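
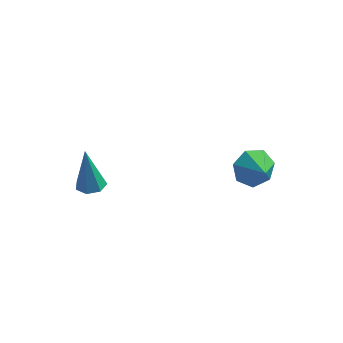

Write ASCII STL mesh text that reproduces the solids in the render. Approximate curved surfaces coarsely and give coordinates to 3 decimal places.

solid 
facet normal -0.572 0.634 -0.520
outer loop
vertex 3.603 1.866 -3.65
vertex 2.87 1.782 -2.946
vertex 3.642 2.447 -2.984
endloop
endfacet
facet normal 0.999 -0.025 -0.036
outer loop
vertex 3.603 1.866 -3.65
vertex 3.642 2.447 -2.984
vertex 3.63 0.938 -2.254
endloop
endfacet
facet normal -0.572 0.634 -0.520
outer loop
vertex 3.642 2.447 -2.984
vertex 2.87 1.782 -2.946
vertex 3.1 2.528 -2.289
endloop
endfacet
facet normal 0.774 0.271 0.572
outer loop
vertex 3.642 2.447 -2.984
vertex 3.1 2.528 -2.289
vertex 3.63 0.938 -2.254
endloop
endfacet
facet normal -0.572 0.634 -0.520
outer loop
vertex 3.1 2.528 -2.289
vertex 2.87 1.782 -2.946
vertex 2.384 2.046 -2.089
endloop
endfacet
facet normal 0.210 0.092 0.973
outer loop
vertex 3.1 2.528 -2.289
vertex 2.384 2.046 -2.089
vertex 3.63 0.938 -2.254
endloop
endfacet
facet normal -0.572 0.635 -0.520
outer loop
vertex 2.384 2.046 -2.089
vertex 2.87 1.782 -2.946
vertex 2.034 1.366 -2.534
endloop
endfacet
facet normal -0.266 -0.428 0.864
outer loop
vertex 2.384 2.046 -2.089
vertex 2.034 1.366 -2.534
vertex 3.63 0.938 -2.254
endloop
endfacet
facet normal -0.572 0.635 -0.520
outer loop
vertex 2.034 1.366 -2.534
vertex 2.87 1.782 -2.946
vertex 2.313 0.999 -3.289
endloop
endfacet
facet normal -0.298 -0.897 0.326
outer loop
vertex 2.034 1.366 -2.534
vertex 2.313 0.999 -3.289
vertex 3.63 0.938 -2.254
endloop
endfacet
facet normal -0.572 0.635 -0.520
outer loop
vertex 2.313 0.999 -3.289
vertex 2.87 1.782 -2.946
vertex 3.012 1.221 -3.786
endloop
endfacet
facet normal 0.139 -0.962 -0.234
outer loop
vertex 2.313 0.999 -3.289
vertex 3.012 1.221 -3.786
vertex 3.63 0.938 -2.254
endloop
endfacet
facet normal -0.572 0.634 -0.520
outer loop
vertex 3.012 1.221 -3.786
vertex 2.87 1.782 -2.946
vertex 3.603 1.866 -3.65
endloop
endfacet
facet normal 0.717 -0.574 -0.395
outer loop
vertex 3.012 1.221 -3.786
vertex 3.603 1.866 -3.65
vertex 3.63 0.938 -2.254
endloop
endfacet
facet normal 0.118 -0.059 -0.991
outer loop
vertex -2.034 -4.343 -0.091
vertex -2.591 -3.963 -0.18
vertex -1.945 -3.76 -0.115
endloop
endfacet
facet normal 0.911 -0.123 0.393
outer loop
vertex -2.034 -4.343 -0.091
vertex -1.945 -3.76 -0.115
vertex -2.849 -3.837 1.96
endloop
endfacet
facet normal 0.118 -0.059 -0.991
outer loop
vertex -1.945 -3.76 -0.115
vertex -2.591 -3.963 -0.18
vertex -2.343 -3.33 -0.188
endloop
endfacet
facet normal 0.669 0.673 0.316
outer loop
vertex -1.945 -3.76 -0.115
vertex -2.343 -3.33 -0.188
vertex -2.849 -3.837 1.96
endloop
endfacet
facet normal 0.118 -0.059 -0.991
outer loop
vertex -2.343 -3.33 -0.188
vertex -2.591 -3.963 -0.18
vertex -2.927 -3.377 -0.255
endloop
endfacet
facet normal -0.102 0.973 0.206
outer loop
vertex -2.343 -3.33 -0.188
vertex -2.927 -3.377 -0.255
vertex -2.849 -3.837 1.96
endloop
endfacet
facet normal 0.121 -0.058 -0.991
outer loop
vertex -2.927 -3.377 -0.255
vertex -2.591 -3.963 -0.18
vertex -3.258 -3.865 -0.267
endloop
endfacet
facet normal -0.821 0.553 0.144
outer loop
vertex -2.927 -3.377 -0.255
vertex -3.258 -3.865 -0.267
vertex -2.849 -3.837 1.96
endloop
endfacet
facet normal 0.121 -0.059 -0.991
outer loop
vertex -3.258 -3.865 -0.267
vertex -2.591 -3.963 -0.18
vertex -3.087 -4.427 -0.213
endloop
endfacet
facet normal -0.946 -0.271 0.177
outer loop
vertex -3.258 -3.865 -0.267
vertex -3.087 -4.427 -0.213
vertex -2.849 -3.837 1.96
endloop
endfacet
facet normal 0.119 -0.057 -0.991
outer loop
vertex -3.087 -4.427 -0.213
vertex -2.591 -3.963 -0.18
vertex -2.542 -4.64 -0.135
endloop
endfacet
facet normal -0.384 -0.880 0.281
outer loop
vertex -3.087 -4.427 -0.213
vertex -2.542 -4.64 -0.135
vertex -2.849 -3.837 1.96
endloop
endfacet
facet normal 0.119 -0.057 -0.991
outer loop
vertex -2.542 -4.64 -0.135
vertex -2.591 -3.963 -0.18
vertex -2.034 -4.343 -0.091
endloop
endfacet
facet normal 0.443 -0.814 0.377
outer loop
vertex -2.542 -4.64 -0.135
vertex -2.034 -4.343 -0.091
vertex -2.849 -3.837 1.96
endloop
endfacet

endsolid


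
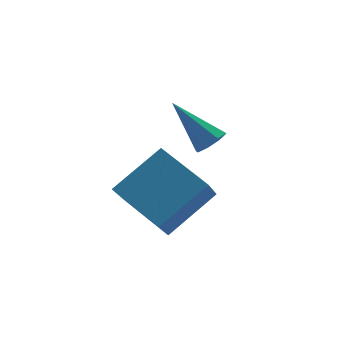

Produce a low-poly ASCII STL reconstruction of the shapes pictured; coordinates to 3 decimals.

solid 
facet normal -0.838 -0.074 -0.541
outer loop
vertex -2.117 -1.063 1.867
vertex -2.74 0.694 2.593
vertex -1.383 -0.288 0.623
endloop
endfacet
facet normal 0.312 -0.878 -0.363
outer loop
vertex 0.36 -0.134 1.747
vertex -2.117 -1.063 1.867
vertex -1.383 -0.288 0.623
endloop
endfacet
facet normal -0.838 -0.074 -0.540
outer loop
vertex -1.383 -0.288 0.623
vertex -2.74 0.694 2.593
vertex -2.006 1.469 1.348
endloop
endfacet
facet normal 0.448 0.472 -0.759
outer loop
vertex -2.006 1.469 1.348
vertex 0.36 -0.134 1.747
vertex -1.383 -0.288 0.623
endloop
endfacet
facet normal -0.448 -0.472 0.759
outer loop
vertex -2.117 -1.063 1.867
vertex -0.997 0.848 3.717
vertex -2.74 0.694 2.593
endloop
endfacet
facet normal 0.312 -0.878 -0.363
outer loop
vertex -0.374 -0.909 2.992
vertex -2.117 -1.063 1.867
vertex 0.36 -0.134 1.747
endloop
endfacet
facet normal -0.448 -0.472 0.759
outer loop
vertex -0.374 -0.909 2.992
vertex -0.997 0.848 3.717
vertex -2.117 -1.063 1.867
endloop
endfacet
facet normal -0.312 0.878 0.363
outer loop
vertex -2.74 0.694 2.593
vertex -0.997 0.848 3.717
vertex -2.006 1.469 1.348
endloop
endfacet
facet normal 0.448 0.472 -0.759
outer loop
vertex -0.263 1.623 2.473
vertex 0.36 -0.134 1.747
vertex -2.006 1.469 1.348
endloop
endfacet
facet normal -0.312 0.878 0.363
outer loop
vertex -2.006 1.469 1.348
vertex -0.997 0.848 3.717
vertex -0.263 1.623 2.473
endloop
endfacet
facet normal 0.838 0.074 0.540
outer loop
vertex -0.263 1.623 2.473
vertex -0.374 -0.909 2.992
vertex 0.36 -0.134 1.747
endloop
endfacet
facet normal 0.838 0.074 0.541
outer loop
vertex -0.997 0.848 3.717
vertex -0.374 -0.909 2.992
vertex -0.263 1.623 2.473
endloop
endfacet
facet normal 0.378 -0.601 -0.704
outer loop
vertex 2.233 2.474 2.183
vertex 1.804 2.684 1.773
vertex 2.387 2.859 1.937
endloop
endfacet
facet normal 0.727 0.139 0.672
outer loop
vertex 2.233 2.474 2.183
vertex 2.387 2.859 1.937
vertex 1.056 3.876 3.167
endloop
endfacet
facet normal 0.379 -0.602 -0.703
outer loop
vertex 2.387 2.859 1.937
vertex 1.804 2.684 1.773
vertex 2.199 3.141 1.594
endloop
endfacet
facet normal 0.699 0.691 0.185
outer loop
vertex 2.387 2.859 1.937
vertex 2.199 3.141 1.594
vertex 1.056 3.876 3.167
endloop
endfacet
facet normal 0.376 -0.601 -0.705
outer loop
vertex 2.199 3.141 1.594
vertex 1.804 2.684 1.773
vertex 1.779 3.156 1.357
endloop
endfacet
facet normal 0.199 0.935 -0.293
outer loop
vertex 2.199 3.141 1.594
vertex 1.779 3.156 1.357
vertex 1.056 3.876 3.167
endloop
endfacet
facet normal 0.378 -0.601 -0.704
outer loop
vertex 1.779 3.156 1.357
vertex 1.804 2.684 1.773
vertex 1.374 2.894 1.363
endloop
endfacet
facet normal -0.481 0.732 -0.483
outer loop
vertex 1.779 3.156 1.357
vertex 1.374 2.894 1.363
vertex 1.056 3.876 3.167
endloop
endfacet
facet normal 0.377 -0.603 -0.704
outer loop
vertex 1.374 2.894 1.363
vertex 1.804 2.684 1.773
vertex 1.221 2.51 1.61
endloop
endfacet
facet normal -0.941 0.199 -0.274
outer loop
vertex 1.374 2.894 1.363
vertex 1.221 2.51 1.61
vertex 1.056 3.876 3.167
endloop
endfacet
facet normal 0.377 -0.601 -0.705
outer loop
vertex 1.221 2.51 1.61
vertex 1.804 2.684 1.773
vertex 1.409 2.227 1.952
endloop
endfacet
facet normal -0.912 -0.351 0.211
outer loop
vertex 1.221 2.51 1.61
vertex 1.409 2.227 1.952
vertex 1.056 3.876 3.167
endloop
endfacet
facet normal 0.378 -0.602 -0.703
outer loop
vertex 1.409 2.227 1.952
vertex 1.804 2.684 1.773
vertex 1.828 2.212 2.19
endloop
endfacet
facet normal -0.413 -0.596 0.689
outer loop
vertex 1.409 2.227 1.952
vertex 1.828 2.212 2.19
vertex 1.056 3.876 3.167
endloop
endfacet
facet normal 0.377 -0.602 -0.703
outer loop
vertex 1.828 2.212 2.19
vertex 1.804 2.684 1.773
vertex 2.233 2.474 2.183
endloop
endfacet
facet normal 0.269 -0.392 0.880
outer loop
vertex 1.828 2.212 2.19
vertex 2.233 2.474 2.183
vertex 1.056 3.876 3.167
endloop
endfacet

endsolid


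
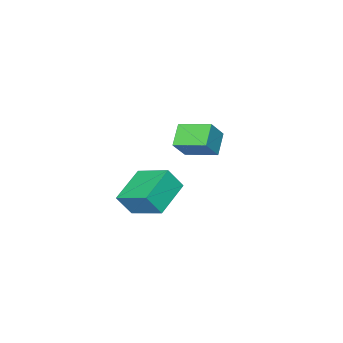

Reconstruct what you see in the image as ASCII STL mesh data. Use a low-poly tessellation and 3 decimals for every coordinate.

solid 
facet normal -0.430 0.333 -0.839
outer loop
vertex 2.297 3.228 -2.002
vertex 3.689 3.618 -2.561
vertex 2.434 1.864 -2.613
endloop
endfacet
facet normal -0.898 -0.252 0.361
outer loop
vertex 2.851 1.542 -1.799
vertex 2.297 3.228 -2.002
vertex 2.434 1.864 -2.613
endloop
endfacet
facet normal -0.430 0.333 -0.839
outer loop
vertex 2.434 1.864 -2.613
vertex 3.689 3.618 -2.561
vertex 3.826 2.255 -3.172
endloop
endfacet
facet normal 0.092 -0.909 -0.407
outer loop
vertex 3.826 2.255 -3.172
vertex 2.851 1.542 -1.799
vertex 2.434 1.864 -2.613
endloop
endfacet
facet normal -0.091 0.909 0.406
outer loop
vertex 2.297 3.228 -2.002
vertex 4.106 3.296 -1.747
vertex 3.689 3.618 -2.561
endloop
endfacet
facet normal -0.898 -0.252 0.360
outer loop
vertex 2.714 2.905 -1.188
vertex 2.297 3.228 -2.002
vertex 2.851 1.542 -1.799
endloop
endfacet
facet normal -0.092 0.909 0.407
outer loop
vertex 2.714 2.905 -1.188
vertex 4.106 3.296 -1.747
vertex 2.297 3.228 -2.002
endloop
endfacet
facet normal 0.898 0.252 -0.360
outer loop
vertex 3.689 3.618 -2.561
vertex 4.106 3.296 -1.747
vertex 3.826 2.255 -3.172
endloop
endfacet
facet normal 0.091 -0.909 -0.407
outer loop
vertex 4.243 1.932 -2.358
vertex 2.851 1.542 -1.799
vertex 3.826 2.255 -3.172
endloop
endfacet
facet normal 0.898 0.252 -0.360
outer loop
vertex 3.826 2.255 -3.172
vertex 4.106 3.296 -1.747
vertex 4.243 1.932 -2.358
endloop
endfacet
facet normal 0.430 -0.333 0.839
outer loop
vertex 4.243 1.932 -2.358
vertex 2.714 2.905 -1.188
vertex 2.851 1.542 -1.799
endloop
endfacet
facet normal 0.430 -0.333 0.839
outer loop
vertex 4.106 3.296 -1.747
vertex 2.714 2.905 -1.188
vertex 4.243 1.932 -2.358
endloop
endfacet
facet normal -0.686 -0.429 0.588
outer loop
vertex -0.503 0.08 -1.485
vertex -0.986 1.298 -1.16
vertex -1.174 0.032 -2.303
endloop
endfacet
facet normal 0.358 -0.902 -0.241
outer loop
vertex -0.454 0.482 -2.92
vertex -0.503 0.08 -1.485
vertex -1.174 0.032 -2.303
endloop
endfacet
facet normal -0.686 -0.429 0.588
outer loop
vertex -1.174 0.032 -2.303
vertex -0.986 1.298 -1.16
vertex -1.658 1.25 -1.979
endloop
endfacet
facet normal -0.633 -0.046 -0.773
outer loop
vertex -1.658 1.25 -1.979
vertex -0.454 0.482 -2.92
vertex -1.174 0.032 -2.303
endloop
endfacet
facet normal 0.634 0.045 0.772
outer loop
vertex -0.503 0.08 -1.485
vertex -0.266 1.748 -1.777
vertex -0.986 1.298 -1.16
endloop
endfacet
facet normal 0.358 -0.902 -0.241
outer loop
vertex 0.218 0.53 -2.101
vertex -0.503 0.08 -1.485
vertex -0.454 0.482 -2.92
endloop
endfacet
facet normal 0.632 0.046 0.773
outer loop
vertex 0.218 0.53 -2.101
vertex -0.266 1.748 -1.777
vertex -0.503 0.08 -1.485
endloop
endfacet
facet normal -0.358 0.902 0.241
outer loop
vertex -0.986 1.298 -1.16
vertex -0.266 1.748 -1.777
vertex -1.658 1.25 -1.979
endloop
endfacet
facet normal -0.633 -0.045 -0.773
outer loop
vertex -0.937 1.7 -2.595
vertex -0.454 0.482 -2.92
vertex -1.658 1.25 -1.979
endloop
endfacet
facet normal -0.358 0.902 0.240
outer loop
vertex -1.658 1.25 -1.979
vertex -0.266 1.748 -1.777
vertex -0.937 1.7 -2.595
endloop
endfacet
facet normal 0.686 0.429 -0.588
outer loop
vertex -0.937 1.7 -2.595
vertex 0.218 0.53 -2.101
vertex -0.454 0.482 -2.92
endloop
endfacet
facet normal 0.686 0.429 -0.588
outer loop
vertex -0.266 1.748 -1.777
vertex 0.218 0.53 -2.101
vertex -0.937 1.7 -2.595
endloop
endfacet

endsolid


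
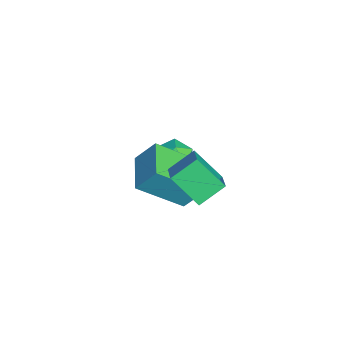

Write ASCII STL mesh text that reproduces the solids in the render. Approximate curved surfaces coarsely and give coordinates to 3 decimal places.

solid 
facet normal -0.992 0.046 0.121
outer loop
vertex -0.53 -3.172 0.177
vertex -0.385 -2.473 1.104
vertex -0.603 -1.539 -1.043
endloop
endfacet
facet normal -0.124 -0.597 -0.792
outer loop
vertex 0.885 -1.607 -1.224
vertex -0.53 -3.172 0.177
vertex -0.603 -1.539 -1.043
endloop
endfacet
facet normal -0.992 0.046 0.121
outer loop
vertex -0.603 -1.539 -1.043
vertex -0.385 -2.473 1.104
vertex -0.458 -0.84 -0.116
endloop
endfacet
facet normal -0.036 0.801 -0.598
outer loop
vertex -0.458 -0.84 -0.116
vertex 0.885 -1.607 -1.224
vertex -0.603 -1.539 -1.043
endloop
endfacet
facet normal 0.036 -0.801 0.598
outer loop
vertex -0.53 -3.172 0.177
vertex 1.103 -2.541 0.923
vertex -0.385 -2.473 1.104
endloop
endfacet
facet normal -0.124 -0.597 -0.792
outer loop
vertex 0.958 -3.24 -0.004
vertex -0.53 -3.172 0.177
vertex 0.885 -1.607 -1.224
endloop
endfacet
facet normal 0.036 -0.801 0.598
outer loop
vertex 0.958 -3.24 -0.004
vertex 1.103 -2.541 0.923
vertex -0.53 -3.172 0.177
endloop
endfacet
facet normal 0.124 0.597 0.792
outer loop
vertex -0.385 -2.473 1.104
vertex 1.103 -2.541 0.923
vertex -0.458 -0.84 -0.116
endloop
endfacet
facet normal -0.036 0.801 -0.598
outer loop
vertex 1.03 -0.908 -0.297
vertex 0.885 -1.607 -1.224
vertex -0.458 -0.84 -0.116
endloop
endfacet
facet normal 0.124 0.597 0.792
outer loop
vertex -0.458 -0.84 -0.116
vertex 1.103 -2.541 0.923
vertex 1.03 -0.908 -0.297
endloop
endfacet
facet normal 0.992 -0.046 -0.121
outer loop
vertex 1.03 -0.908 -0.297
vertex 0.958 -3.24 -0.004
vertex 0.885 -1.607 -1.224
endloop
endfacet
facet normal 0.992 -0.046 -0.121
outer loop
vertex 1.103 -2.541 0.923
vertex 0.958 -3.24 -0.004
vertex 1.03 -0.908 -0.297
endloop
endfacet
facet normal -0.377 -0.624 0.685
outer loop
vertex 2.267 -2.149 1.8
vertex 1.919 -1.258 2.42
vertex 1.183 -2.154 1.199
endloop
endfacet
facet normal 0.305 -0.781 -0.544
outer loop
vertex 1.721 -1.262 0.22
vertex 2.267 -2.149 1.8
vertex 1.183 -2.154 1.199
endloop
endfacet
facet normal -0.376 -0.624 0.685
outer loop
vertex 1.183 -2.154 1.199
vertex 1.919 -1.258 2.42
vertex 0.834 -1.264 1.819
endloop
endfacet
facet normal -0.874 -0.005 -0.485
outer loop
vertex 0.834 -1.264 1.819
vertex 1.721 -1.262 0.22
vertex 1.183 -2.154 1.199
endloop
endfacet
facet normal 0.875 0.004 0.485
outer loop
vertex 2.267 -2.149 1.8
vertex 2.457 -0.366 1.441
vertex 1.919 -1.258 2.42
endloop
endfacet
facet normal 0.306 -0.781 -0.544
outer loop
vertex 2.806 -1.256 0.821
vertex 2.267 -2.149 1.8
vertex 1.721 -1.262 0.22
endloop
endfacet
facet normal 0.874 0.005 0.486
outer loop
vertex 2.806 -1.256 0.821
vertex 2.457 -0.366 1.441
vertex 2.267 -2.149 1.8
endloop
endfacet
facet normal -0.306 0.781 0.544
outer loop
vertex 1.919 -1.258 2.42
vertex 2.457 -0.366 1.441
vertex 0.834 -1.264 1.819
endloop
endfacet
facet normal -0.874 -0.004 -0.485
outer loop
vertex 1.373 -0.371 0.84
vertex 1.721 -1.262 0.22
vertex 0.834 -1.264 1.819
endloop
endfacet
facet normal -0.305 0.781 0.544
outer loop
vertex 0.834 -1.264 1.819
vertex 2.457 -0.366 1.441
vertex 1.373 -0.371 0.84
endloop
endfacet
facet normal 0.376 0.624 -0.685
outer loop
vertex 1.373 -0.371 0.84
vertex 2.806 -1.256 0.821
vertex 1.721 -1.262 0.22
endloop
endfacet
facet normal 0.377 0.624 -0.684
outer loop
vertex 2.457 -0.366 1.441
vertex 2.806 -1.256 0.821
vertex 1.373 -0.371 0.84
endloop
endfacet
facet normal -0.285 0.939 -0.194
outer loop
vertex -2.085 -1.148 -1.954
vertex -2.824 -1.33 -1.749
vertex -2.319 -1.064 -1.205
endloop
endfacet
facet normal 0.396 0.918 0.021
outer loop
vertex -2.085 -1.148 -1.954
vertex -2.319 -1.064 -1.205
vertex -1.609 -1.367 -1.364
endloop
endfacet
facet normal 0.757 0.495 -0.427
outer loop
vertex -2.085 -1.148 -1.954
vertex -1.609 -1.367 -1.364
vertex -1.675 -1.82 -2.006
endloop
endfacet
facet normal 0.299 0.254 -0.920
outer loop
vertex -2.085 -1.148 -1.954
vertex -1.675 -1.82 -2.006
vertex -2.426 -1.797 -2.244
endloop
endfacet
facet normal -0.345 0.528 -0.776
outer loop
vertex -2.085 -1.148 -1.954
vertex -2.426 -1.797 -2.244
vertex -2.824 -1.33 -1.749
endloop
endfacet
facet normal 0.414 0.619 0.668
outer loop
vertex -1.609 -1.367 -1.364
vertex -2.319 -1.064 -1.205
vertex -2.054 -1.683 -0.796
endloop
endfacet
facet normal -0.688 0.652 0.319
outer loop
vertex -2.319 -1.064 -1.205
vertex -2.824 -1.33 -1.749
vertex -2.805 -1.66 -1.034
endloop
endfacet
facet normal -0.784 -0.011 -0.620
outer loop
vertex -2.824 -1.33 -1.749
vertex -2.426 -1.797 -2.244
vertex -2.871 -2.113 -1.676
endloop
endfacet
facet normal 0.257 -0.454 -0.853
outer loop
vertex -2.426 -1.797 -2.244
vertex -1.675 -1.82 -2.006
vertex -2.161 -2.416 -1.835
endloop
endfacet
facet normal 0.996 -0.065 -0.057
outer loop
vertex -1.675 -1.82 -2.006
vertex -1.609 -1.367 -1.364
vertex -1.656 -2.15 -1.291
endloop
endfacet
facet normal -0.299 -0.254 0.920
outer loop
vertex -2.395 -2.332 -1.086
vertex -2.054 -1.683 -0.796
vertex -2.805 -1.66 -1.034
endloop
endfacet
facet normal -0.757 -0.495 0.427
outer loop
vertex -2.395 -2.332 -1.086
vertex -2.805 -1.66 -1.034
vertex -2.871 -2.113 -1.676
endloop
endfacet
facet normal -0.396 -0.918 -0.021
outer loop
vertex -2.395 -2.332 -1.086
vertex -2.871 -2.113 -1.676
vertex -2.161 -2.416 -1.835
endloop
endfacet
facet normal 0.285 -0.939 0.194
outer loop
vertex -2.395 -2.332 -1.086
vertex -2.161 -2.416 -1.835
vertex -1.656 -2.15 -1.291
endloop
endfacet
facet normal 0.345 -0.528 0.776
outer loop
vertex -2.395 -2.332 -1.086
vertex -1.656 -2.15 -1.291
vertex -2.054 -1.683 -0.796
endloop
endfacet
facet normal -0.257 0.454 0.853
outer loop
vertex -2.805 -1.66 -1.034
vertex -2.054 -1.683 -0.796
vertex -2.319 -1.064 -1.205
endloop
endfacet
facet normal -0.996 0.065 0.057
outer loop
vertex -2.871 -2.113 -1.676
vertex -2.805 -1.66 -1.034
vertex -2.824 -1.33 -1.749
endloop
endfacet
facet normal -0.414 -0.619 -0.668
outer loop
vertex -2.161 -2.416 -1.835
vertex -2.871 -2.113 -1.676
vertex -2.426 -1.797 -2.244
endloop
endfacet
facet normal 0.688 -0.652 -0.319
outer loop
vertex -1.656 -2.15 -1.291
vertex -2.161 -2.416 -1.835
vertex -1.675 -1.82 -2.006
endloop
endfacet
facet normal 0.784 0.011 0.620
outer loop
vertex -2.054 -1.683 -0.796
vertex -1.656 -2.15 -1.291
vertex -1.609 -1.367 -1.364
endloop
endfacet

endsolid


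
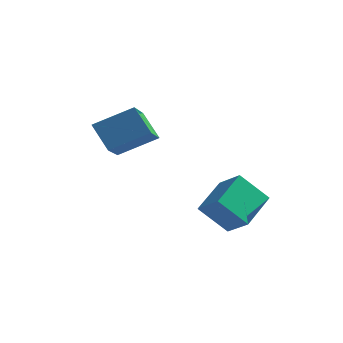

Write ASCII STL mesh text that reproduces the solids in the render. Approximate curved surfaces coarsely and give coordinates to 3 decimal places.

solid 
facet normal -0.775 0.310 -0.551
outer loop
vertex -0.11 0.909 -3.035
vertex 1.085 1.471 -4.401
vertex -0.239 -1.034 -3.947
endloop
endfacet
facet normal -0.629 -0.296 0.719
outer loop
vertex 0.955 -1.511 -3.099
vertex -0.11 0.909 -3.035
vertex -0.239 -1.034 -3.947
endloop
endfacet
facet normal -0.775 0.310 -0.551
outer loop
vertex -0.239 -1.034 -3.947
vertex 1.085 1.471 -4.401
vertex 0.956 -0.472 -5.313
endloop
endfacet
facet normal -0.060 -0.904 -0.424
outer loop
vertex 0.956 -0.472 -5.313
vertex 0.955 -1.511 -3.099
vertex -0.239 -1.034 -3.947
endloop
endfacet
facet normal 0.060 0.904 0.424
outer loop
vertex -0.11 0.909 -3.035
vertex 2.279 0.994 -3.553
vertex 1.085 1.471 -4.401
endloop
endfacet
facet normal -0.629 -0.296 0.719
outer loop
vertex 1.084 0.432 -2.187
vertex -0.11 0.909 -3.035
vertex 0.955 -1.511 -3.099
endloop
endfacet
facet normal 0.060 0.904 0.424
outer loop
vertex 1.084 0.432 -2.187
vertex 2.279 0.994 -3.553
vertex -0.11 0.909 -3.035
endloop
endfacet
facet normal 0.629 0.296 -0.719
outer loop
vertex 1.085 1.471 -4.401
vertex 2.279 0.994 -3.553
vertex 0.956 -0.472 -5.313
endloop
endfacet
facet normal -0.060 -0.904 -0.424
outer loop
vertex 2.15 -0.949 -4.465
vertex 0.955 -1.511 -3.099
vertex 0.956 -0.472 -5.313
endloop
endfacet
facet normal 0.629 0.296 -0.719
outer loop
vertex 0.956 -0.472 -5.313
vertex 2.279 0.994 -3.553
vertex 2.15 -0.949 -4.465
endloop
endfacet
facet normal 0.775 -0.310 0.551
outer loop
vertex 2.15 -0.949 -4.465
vertex 1.084 0.432 -2.187
vertex 0.955 -1.511 -3.099
endloop
endfacet
facet normal 0.775 -0.310 0.551
outer loop
vertex 2.279 0.994 -3.553
vertex 1.084 0.432 -2.187
vertex 2.15 -0.949 -4.465
endloop
endfacet
facet normal -0.745 -0.477 -0.466
outer loop
vertex -4.501 -2.802 0.978
vertex -5.07 -0.945 -0.011
vertex -3.495 -3.156 -0.268
endloop
endfacet
facet normal 0.262 -0.852 0.453
outer loop
vertex -1.93 -2.155 0.711
vertex -4.501 -2.802 0.978
vertex -3.495 -3.156 -0.268
endloop
endfacet
facet normal -0.745 -0.477 -0.466
outer loop
vertex -3.495 -3.156 -0.268
vertex -5.07 -0.945 -0.011
vertex -4.065 -1.299 -1.257
endloop
endfacet
facet normal 0.613 -0.216 -0.760
outer loop
vertex -4.065 -1.299 -1.257
vertex -1.93 -2.155 0.711
vertex -3.495 -3.156 -0.268
endloop
endfacet
facet normal -0.614 0.216 0.759
outer loop
vertex -4.501 -2.802 0.978
vertex -3.505 0.056 0.968
vertex -5.07 -0.945 -0.011
endloop
endfacet
facet normal 0.262 -0.852 0.453
outer loop
vertex -2.935 -1.801 1.957
vertex -4.501 -2.802 0.978
vertex -1.93 -2.155 0.711
endloop
endfacet
facet normal -0.613 0.216 0.760
outer loop
vertex -2.935 -1.801 1.957
vertex -3.505 0.056 0.968
vertex -4.501 -2.802 0.978
endloop
endfacet
facet normal -0.262 0.852 -0.453
outer loop
vertex -5.07 -0.945 -0.011
vertex -3.505 0.056 0.968
vertex -4.065 -1.299 -1.257
endloop
endfacet
facet normal 0.613 -0.217 -0.760
outer loop
vertex -2.499 -0.298 -0.278
vertex -1.93 -2.155 0.711
vertex -4.065 -1.299 -1.257
endloop
endfacet
facet normal -0.261 0.852 -0.453
outer loop
vertex -4.065 -1.299 -1.257
vertex -3.505 0.056 0.968
vertex -2.499 -0.298 -0.278
endloop
endfacet
facet normal 0.746 0.477 0.466
outer loop
vertex -2.499 -0.298 -0.278
vertex -2.935 -1.801 1.957
vertex -1.93 -2.155 0.711
endloop
endfacet
facet normal 0.745 0.477 0.466
outer loop
vertex -3.505 0.056 0.968
vertex -2.935 -1.801 1.957
vertex -2.499 -0.298 -0.278
endloop
endfacet

endsolid


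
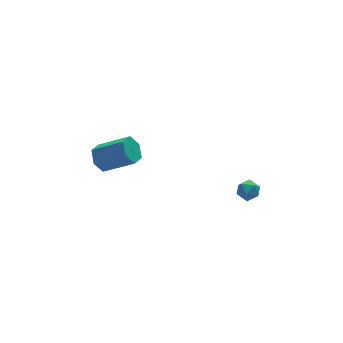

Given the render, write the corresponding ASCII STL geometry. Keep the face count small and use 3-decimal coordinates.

solid 
facet normal -0.702 0.464 -0.541
outer loop
vertex -4.087 -0.731 1.556
vertex -4.712 -1.317 1.864
vertex -4.55 -0.544 2.317
endloop
endfacet
facet normal 0.499 0.862 0.092
outer loop
vertex -4.087 -0.731 1.556
vertex -4.55 -0.544 2.317
vertex -2.564 -1.737 2.729
endloop
endfacet
facet normal 0.499 0.862 0.093
outer loop
vertex -2.564 -1.737 2.729
vertex -4.55 -0.544 2.317
vertex -3.027 -1.551 3.49
endloop
endfacet
facet normal 0.702 -0.464 0.540
outer loop
vertex -2.564 -1.737 2.729
vertex -3.027 -1.551 3.49
vertex -3.188 -2.323 3.036
endloop
endfacet
facet normal -0.702 0.464 -0.540
outer loop
vertex -4.55 -0.544 2.317
vertex -4.712 -1.317 1.864
vertex -5.175 -1.131 2.625
endloop
endfacet
facet normal -0.191 0.608 0.770
outer loop
vertex -4.55 -0.544 2.317
vertex -5.175 -1.131 2.625
vertex -3.027 -1.551 3.49
endloop
endfacet
facet normal -0.192 0.608 0.771
outer loop
vertex -3.027 -1.551 3.49
vertex -5.175 -1.131 2.625
vertex -3.651 -2.137 3.797
endloop
endfacet
facet normal 0.702 -0.464 0.540
outer loop
vertex -3.027 -1.551 3.49
vertex -3.651 -2.137 3.797
vertex -3.188 -2.323 3.036
endloop
endfacet
facet normal -0.702 0.464 -0.540
outer loop
vertex -5.175 -1.131 2.625
vertex -4.712 -1.317 1.864
vertex -5.336 -1.903 2.171
endloop
endfacet
facet normal -0.690 -0.255 0.678
outer loop
vertex -5.175 -1.131 2.625
vertex -5.336 -1.903 2.171
vertex -3.651 -2.137 3.797
endloop
endfacet
facet normal -0.690 -0.253 0.678
outer loop
vertex -3.651 -2.137 3.797
vertex -5.336 -1.903 2.171
vertex -3.813 -2.909 3.344
endloop
endfacet
facet normal 0.702 -0.464 0.540
outer loop
vertex -3.651 -2.137 3.797
vertex -3.813 -2.909 3.344
vertex -3.188 -2.323 3.036
endloop
endfacet
facet normal -0.702 0.464 -0.540
outer loop
vertex -5.336 -1.903 2.171
vertex -4.712 -1.317 1.864
vertex -4.873 -2.089 1.41
endloop
endfacet
facet normal -0.498 -0.862 -0.092
outer loop
vertex -5.336 -1.903 2.171
vertex -4.873 -2.089 1.41
vertex -3.813 -2.909 3.344
endloop
endfacet
facet normal -0.499 -0.862 -0.092
outer loop
vertex -3.813 -2.909 3.344
vertex -4.873 -2.089 1.41
vertex -3.35 -3.096 2.583
endloop
endfacet
facet normal 0.702 -0.464 0.541
outer loop
vertex -3.813 -2.909 3.344
vertex -3.35 -3.096 2.583
vertex -3.188 -2.323 3.036
endloop
endfacet
facet normal -0.702 0.464 -0.540
outer loop
vertex -4.873 -2.089 1.41
vertex -4.712 -1.317 1.864
vertex -4.249 -1.503 1.103
endloop
endfacet
facet normal 0.192 -0.608 -0.771
outer loop
vertex -4.873 -2.089 1.41
vertex -4.249 -1.503 1.103
vertex -3.35 -3.096 2.583
endloop
endfacet
facet normal 0.191 -0.608 -0.771
outer loop
vertex -3.35 -3.096 2.583
vertex -4.249 -1.503 1.103
vertex -2.725 -2.509 2.275
endloop
endfacet
facet normal 0.702 -0.464 0.540
outer loop
vertex -3.35 -3.096 2.583
vertex -2.725 -2.509 2.275
vertex -3.188 -2.323 3.036
endloop
endfacet
facet normal -0.702 0.464 -0.540
outer loop
vertex -4.249 -1.503 1.103
vertex -4.712 -1.317 1.864
vertex -4.087 -0.731 1.556
endloop
endfacet
facet normal 0.689 0.254 -0.679
outer loop
vertex -4.249 -1.503 1.103
vertex -4.087 -0.731 1.556
vertex -2.725 -2.509 2.275
endloop
endfacet
facet normal 0.690 0.255 -0.678
outer loop
vertex -2.725 -2.509 2.275
vertex -4.087 -0.731 1.556
vertex -2.564 -1.737 2.729
endloop
endfacet
facet normal 0.702 -0.464 0.540
outer loop
vertex -2.725 -2.509 2.275
vertex -2.564 -1.737 2.729
vertex -3.188 -2.323 3.036
endloop
endfacet
facet normal -0.234 0.763 0.602
outer loop
vertex 3.093 -2.848 -2.38
vertex 3.047 -3.331 -1.786
vertex 3.715 -2.993 -1.955
endloop
endfacet
facet normal 0.184 0.981 0.065
outer loop
vertex 3.093 -2.848 -2.38
vertex 3.715 -2.993 -1.955
vertex 3.773 -2.953 -2.719
endloop
endfacet
facet normal -0.145 0.825 -0.547
outer loop
vertex 3.093 -2.848 -2.38
vertex 3.773 -2.953 -2.719
vertex 3.141 -3.265 -3.022
endloop
endfacet
facet normal -0.766 0.511 -0.389
outer loop
vertex 3.093 -2.848 -2.38
vertex 3.141 -3.265 -3.022
vertex 2.692 -3.499 -2.445
endloop
endfacet
facet normal -0.820 0.473 0.321
outer loop
vertex 3.093 -2.848 -2.38
vertex 2.692 -3.499 -2.445
vertex 3.047 -3.331 -1.786
endloop
endfacet
facet normal 0.791 0.605 0.092
outer loop
vertex 3.773 -2.953 -2.719
vertex 3.715 -2.993 -1.955
vertex 4.148 -3.501 -2.335
endloop
endfacet
facet normal 0.115 0.253 0.961
outer loop
vertex 3.715 -2.993 -1.955
vertex 3.047 -3.331 -1.786
vertex 3.699 -3.735 -1.758
endloop
endfacet
facet normal -0.835 -0.217 0.505
outer loop
vertex 3.047 -3.331 -1.786
vertex 2.692 -3.499 -2.445
vertex 3.067 -4.047 -2.061
endloop
endfacet
facet normal -0.748 -0.155 -0.645
outer loop
vertex 2.692 -3.499 -2.445
vertex 3.141 -3.265 -3.022
vertex 3.125 -4.007 -2.825
endloop
endfacet
facet normal 0.257 0.353 -0.900
outer loop
vertex 3.141 -3.265 -3.022
vertex 3.773 -2.953 -2.719
vertex 3.793 -3.669 -2.994
endloop
endfacet
facet normal 0.766 -0.511 0.389
outer loop
vertex 3.747 -4.152 -2.4
vertex 4.148 -3.501 -2.335
vertex 3.699 -3.735 -1.758
endloop
endfacet
facet normal 0.145 -0.825 0.547
outer loop
vertex 3.747 -4.152 -2.4
vertex 3.699 -3.735 -1.758
vertex 3.067 -4.047 -2.061
endloop
endfacet
facet normal -0.184 -0.981 -0.065
outer loop
vertex 3.747 -4.152 -2.4
vertex 3.067 -4.047 -2.061
vertex 3.125 -4.007 -2.825
endloop
endfacet
facet normal 0.234 -0.763 -0.602
outer loop
vertex 3.747 -4.152 -2.4
vertex 3.125 -4.007 -2.825
vertex 3.793 -3.669 -2.994
endloop
endfacet
facet normal 0.820 -0.473 -0.321
outer loop
vertex 3.747 -4.152 -2.4
vertex 3.793 -3.669 -2.994
vertex 4.148 -3.501 -2.335
endloop
endfacet
facet normal 0.748 0.155 0.645
outer loop
vertex 3.699 -3.735 -1.758
vertex 4.148 -3.501 -2.335
vertex 3.715 -2.993 -1.955
endloop
endfacet
facet normal -0.257 -0.353 0.900
outer loop
vertex 3.067 -4.047 -2.061
vertex 3.699 -3.735 -1.758
vertex 3.047 -3.331 -1.786
endloop
endfacet
facet normal -0.791 -0.605 -0.092
outer loop
vertex 3.125 -4.007 -2.825
vertex 3.067 -4.047 -2.061
vertex 2.692 -3.499 -2.445
endloop
endfacet
facet normal -0.115 -0.253 -0.961
outer loop
vertex 3.793 -3.669 -2.994
vertex 3.125 -4.007 -2.825
vertex 3.141 -3.265 -3.022
endloop
endfacet
facet normal 0.835 0.217 -0.505
outer loop
vertex 4.148 -3.501 -2.335
vertex 3.793 -3.669 -2.994
vertex 3.773 -2.953 -2.719
endloop
endfacet

endsolid


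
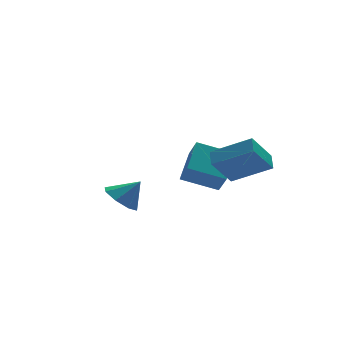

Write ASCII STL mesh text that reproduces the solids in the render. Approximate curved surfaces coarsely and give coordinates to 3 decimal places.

solid 
facet normal -0.508 -0.701 -0.501
outer loop
vertex 2.998 1.215 0.417
vertex 1.322 1.943 1.096
vertex 2.928 1.974 -0.573
endloop
endfacet
facet normal 0.860 -0.374 -0.348
outer loop
vertex 3.958 3.397 0.444
vertex 2.998 1.215 0.417
vertex 2.928 1.974 -0.573
endloop
endfacet
facet normal -0.508 -0.701 -0.501
outer loop
vertex 2.928 1.974 -0.573
vertex 1.322 1.943 1.096
vertex 1.251 2.703 0.106
endloop
endfacet
facet normal -0.057 0.607 -0.792
outer loop
vertex 1.251 2.703 0.106
vertex 3.958 3.397 0.444
vertex 2.928 1.974 -0.573
endloop
endfacet
facet normal 0.057 -0.608 0.792
outer loop
vertex 2.998 1.215 0.417
vertex 2.352 3.366 2.113
vertex 1.322 1.943 1.096
endloop
endfacet
facet normal 0.859 -0.374 -0.349
outer loop
vertex 4.029 2.637 1.434
vertex 2.998 1.215 0.417
vertex 3.958 3.397 0.444
endloop
endfacet
facet normal 0.057 -0.608 0.792
outer loop
vertex 4.029 2.637 1.434
vertex 2.352 3.366 2.113
vertex 2.998 1.215 0.417
endloop
endfacet
facet normal -0.860 0.373 0.348
outer loop
vertex 1.322 1.943 1.096
vertex 2.352 3.366 2.113
vertex 1.251 2.703 0.106
endloop
endfacet
facet normal -0.057 0.608 -0.792
outer loop
vertex 2.282 4.125 1.123
vertex 3.958 3.397 0.444
vertex 1.251 2.703 0.106
endloop
endfacet
facet normal -0.860 0.374 0.348
outer loop
vertex 1.251 2.703 0.106
vertex 2.352 3.366 2.113
vertex 2.282 4.125 1.123
endloop
endfacet
facet normal 0.508 0.701 0.501
outer loop
vertex 2.282 4.125 1.123
vertex 4.029 2.637 1.434
vertex 3.958 3.397 0.444
endloop
endfacet
facet normal 0.508 0.701 0.501
outer loop
vertex 2.352 3.366 2.113
vertex 4.029 2.637 1.434
vertex 2.282 4.125 1.123
endloop
endfacet
facet normal -0.643 0.131 -0.754
outer loop
vertex -2.278 -1.185 0.214
vertex -2.824 -0.602 0.781
vertex -2.074 -0.465 0.165
endloop
endfacet
facet normal 0.953 -0.278 -0.122
outer loop
vertex -2.278 -1.185 0.214
vertex -2.074 -0.465 0.165
vertex -1.956 -0.778 1.799
endloop
endfacet
facet normal -0.643 0.130 -0.754
outer loop
vertex -2.074 -0.465 0.165
vertex -2.824 -0.602 0.781
vertex -2.31 0.175 0.477
endloop
endfacet
facet normal 0.938 0.347 -0.001
outer loop
vertex -2.074 -0.465 0.165
vertex -2.31 0.175 0.477
vertex -1.956 -0.778 1.799
endloop
endfacet
facet normal -0.643 0.130 -0.754
outer loop
vertex -2.31 0.175 0.477
vertex -2.824 -0.602 0.781
vertex -2.847 0.36 0.967
endloop
endfacet
facet normal 0.584 0.725 0.366
outer loop
vertex -2.31 0.175 0.477
vertex -2.847 0.36 0.967
vertex -1.956 -0.778 1.799
endloop
endfacet
facet normal -0.643 0.131 -0.755
outer loop
vertex -2.847 0.36 0.967
vertex -2.824 -0.602 0.781
vertex -3.371 -0.019 1.348
endloop
endfacet
facet normal 0.097 0.636 0.766
outer loop
vertex -2.847 0.36 0.967
vertex -3.371 -0.019 1.348
vertex -1.956 -0.778 1.799
endloop
endfacet
facet normal -0.643 0.130 -0.754
outer loop
vertex -3.371 -0.019 1.348
vertex -2.824 -0.602 0.781
vertex -3.574 -0.739 1.397
endloop
endfacet
facet normal -0.236 0.132 0.963
outer loop
vertex -3.371 -0.019 1.348
vertex -3.574 -0.739 1.397
vertex -1.956 -0.778 1.799
endloop
endfacet
facet normal -0.643 0.130 -0.754
outer loop
vertex -3.574 -0.739 1.397
vertex -2.824 -0.602 0.781
vertex -3.338 -1.379 1.085
endloop
endfacet
facet normal -0.221 -0.492 0.842
outer loop
vertex -3.574 -0.739 1.397
vertex -3.338 -1.379 1.085
vertex -1.956 -0.778 1.799
endloop
endfacet
facet normal -0.643 0.130 -0.754
outer loop
vertex -3.338 -1.379 1.085
vertex -2.824 -0.602 0.781
vertex -2.801 -1.564 0.595
endloop
endfacet
facet normal 0.133 -0.870 0.475
outer loop
vertex -3.338 -1.379 1.085
vertex -2.801 -1.564 0.595
vertex -1.956 -0.778 1.799
endloop
endfacet
facet normal -0.644 0.130 -0.754
outer loop
vertex -2.801 -1.564 0.595
vertex -2.824 -0.602 0.781
vertex -2.278 -1.185 0.214
endloop
endfacet
facet normal 0.620 -0.781 0.075
outer loop
vertex -2.801 -1.564 0.595
vertex -2.278 -1.185 0.214
vertex -1.956 -0.778 1.799
endloop
endfacet
facet normal -0.739 0.489 -0.463
outer loop
vertex 1.163 -1.245 3.359
vertex 2.278 -0.857 1.988
vertex 0.907 -2.04 2.927
endloop
endfacet
facet normal -0.616 -0.214 0.758
outer loop
vertex 2.482 -3.083 3.912
vertex 1.163 -1.245 3.359
vertex 0.907 -2.04 2.927
endloop
endfacet
facet normal -0.739 0.489 -0.463
outer loop
vertex 0.907 -2.04 2.927
vertex 2.278 -0.857 1.988
vertex 2.023 -1.652 1.555
endloop
endfacet
facet normal -0.272 -0.845 -0.460
outer loop
vertex 2.023 -1.652 1.555
vertex 2.482 -3.083 3.912
vertex 0.907 -2.04 2.927
endloop
endfacet
facet normal 0.272 0.845 0.460
outer loop
vertex 1.163 -1.245 3.359
vertex 3.853 -1.9 2.973
vertex 2.278 -0.857 1.988
endloop
endfacet
facet normal -0.617 -0.215 0.757
outer loop
vertex 2.737 -2.288 4.345
vertex 1.163 -1.245 3.359
vertex 2.482 -3.083 3.912
endloop
endfacet
facet normal 0.272 0.845 0.460
outer loop
vertex 2.737 -2.288 4.345
vertex 3.853 -1.9 2.973
vertex 1.163 -1.245 3.359
endloop
endfacet
facet normal 0.616 0.215 -0.758
outer loop
vertex 2.278 -0.857 1.988
vertex 3.853 -1.9 2.973
vertex 2.023 -1.652 1.555
endloop
endfacet
facet normal -0.272 -0.845 -0.460
outer loop
vertex 3.597 -2.695 2.541
vertex 2.482 -3.083 3.912
vertex 2.023 -1.652 1.555
endloop
endfacet
facet normal 0.616 0.213 -0.758
outer loop
vertex 2.023 -1.652 1.555
vertex 3.853 -1.9 2.973
vertex 3.597 -2.695 2.541
endloop
endfacet
facet normal 0.739 -0.489 0.463
outer loop
vertex 3.597 -2.695 2.541
vertex 2.737 -2.288 4.345
vertex 2.482 -3.083 3.912
endloop
endfacet
facet normal 0.739 -0.489 0.463
outer loop
vertex 3.853 -1.9 2.973
vertex 2.737 -2.288 4.345
vertex 3.597 -2.695 2.541
endloop
endfacet

endsolid


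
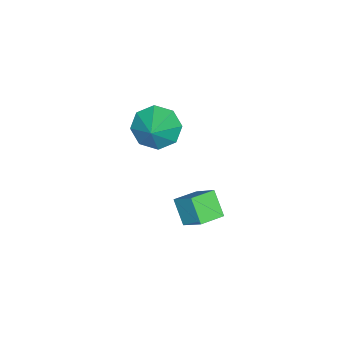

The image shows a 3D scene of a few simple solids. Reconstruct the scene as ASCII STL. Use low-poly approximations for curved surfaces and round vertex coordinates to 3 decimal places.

solid 
facet normal -0.775 -0.250 -0.580
outer loop
vertex -0.298 -3.301 -3.286
vertex -0.888 -2.923 -2.66
vertex -0.427 -2.605 -3.414
endloop
endfacet
facet normal 0.933 0.110 -0.343
outer loop
vertex -0.298 -3.301 -3.286
vertex -0.427 -2.605 -3.414
vertex 0.128 -2.597 -1.9
endloop
endfacet
facet normal -0.776 -0.250 -0.580
outer loop
vertex -0.427 -2.605 -3.414
vertex -0.888 -2.923 -2.66
vertex -0.826 -2.095 -3.1
endloop
endfacet
facet normal 0.680 0.688 -0.253
outer loop
vertex -0.427 -2.605 -3.414
vertex -0.826 -2.095 -3.1
vertex 0.128 -2.597 -1.9
endloop
endfacet
facet normal -0.776 -0.250 -0.579
outer loop
vertex -0.826 -2.095 -3.1
vertex -0.888 -2.923 -2.66
vertex -1.261 -2.071 -2.528
endloop
endfacet
facet normal 0.279 0.944 0.173
outer loop
vertex -0.826 -2.095 -3.1
vertex -1.261 -2.071 -2.528
vertex 0.128 -2.597 -1.9
endloop
endfacet
facet normal -0.776 -0.250 -0.579
outer loop
vertex -1.261 -2.071 -2.528
vertex -0.888 -2.923 -2.66
vertex -1.478 -2.545 -2.033
endloop
endfacet
facet normal -0.033 0.729 0.684
outer loop
vertex -1.261 -2.071 -2.528
vertex -1.478 -2.545 -2.033
vertex 0.128 -2.597 -1.9
endloop
endfacet
facet normal -0.776 -0.250 -0.579
outer loop
vertex -1.478 -2.545 -2.033
vertex -0.888 -2.923 -2.66
vertex -1.349 -3.242 -1.905
endloop
endfacet
facet normal -0.076 0.166 0.983
outer loop
vertex -1.478 -2.545 -2.033
vertex -1.349 -3.242 -1.905
vertex 0.128 -2.597 -1.9
endloop
endfacet
facet normal -0.776 -0.249 -0.579
outer loop
vertex -1.349 -3.242 -1.905
vertex -0.888 -2.923 -2.66
vertex -0.951 -3.752 -2.219
endloop
endfacet
facet normal 0.177 -0.412 0.894
outer loop
vertex -1.349 -3.242 -1.905
vertex -0.951 -3.752 -2.219
vertex 0.128 -2.597 -1.9
endloop
endfacet
facet normal -0.775 -0.250 -0.580
outer loop
vertex -0.951 -3.752 -2.219
vertex -0.888 -2.923 -2.66
vertex -0.515 -3.776 -2.791
endloop
endfacet
facet normal 0.577 -0.669 0.468
outer loop
vertex -0.951 -3.752 -2.219
vertex -0.515 -3.776 -2.791
vertex 0.128 -2.597 -1.9
endloop
endfacet
facet normal -0.775 -0.250 -0.580
outer loop
vertex -0.515 -3.776 -2.791
vertex -0.888 -2.923 -2.66
vertex -0.298 -3.301 -3.286
endloop
endfacet
facet normal 0.891 -0.453 -0.044
outer loop
vertex -0.515 -3.776 -2.791
vertex -0.298 -3.301 -3.286
vertex 0.128 -2.597 -1.9
endloop
endfacet
facet normal -0.866 0.481 -0.137
outer loop
vertex 2.697 0.454 -1.235
vertex 3.009 1.249 -0.42
vertex 3.134 1.033 -1.966
endloop
endfacet
facet normal -0.264 -0.673 -0.691
outer loop
vertex 3.931 0.591 -1.84
vertex 2.697 0.454 -1.235
vertex 3.134 1.033 -1.966
endloop
endfacet
facet normal -0.867 0.479 -0.137
outer loop
vertex 3.134 1.033 -1.966
vertex 3.009 1.249 -0.42
vertex 3.445 1.828 -1.152
endloop
endfacet
facet normal 0.424 0.562 -0.711
outer loop
vertex 3.445 1.828 -1.152
vertex 3.931 0.591 -1.84
vertex 3.134 1.033 -1.966
endloop
endfacet
facet normal -0.424 -0.562 0.710
outer loop
vertex 2.697 0.454 -1.235
vertex 3.806 0.807 -0.294
vertex 3.009 1.249 -0.42
endloop
endfacet
facet normal -0.264 -0.674 -0.690
outer loop
vertex 3.495 0.012 -1.108
vertex 2.697 0.454 -1.235
vertex 3.931 0.591 -1.84
endloop
endfacet
facet normal -0.424 -0.562 0.710
outer loop
vertex 3.495 0.012 -1.108
vertex 3.806 0.807 -0.294
vertex 2.697 0.454 -1.235
endloop
endfacet
facet normal 0.264 0.674 0.690
outer loop
vertex 3.009 1.249 -0.42
vertex 3.806 0.807 -0.294
vertex 3.445 1.828 -1.152
endloop
endfacet
facet normal 0.424 0.562 -0.710
outer loop
vertex 4.243 1.386 -1.025
vertex 3.931 0.591 -1.84
vertex 3.445 1.828 -1.152
endloop
endfacet
facet normal 0.263 0.674 0.691
outer loop
vertex 3.445 1.828 -1.152
vertex 3.806 0.807 -0.294
vertex 4.243 1.386 -1.025
endloop
endfacet
facet normal 0.867 -0.480 0.136
outer loop
vertex 4.243 1.386 -1.025
vertex 3.495 0.012 -1.108
vertex 3.931 0.591 -1.84
endloop
endfacet
facet normal 0.866 -0.480 0.138
outer loop
vertex 3.806 0.807 -0.294
vertex 3.495 0.012 -1.108
vertex 4.243 1.386 -1.025
endloop
endfacet

endsolid


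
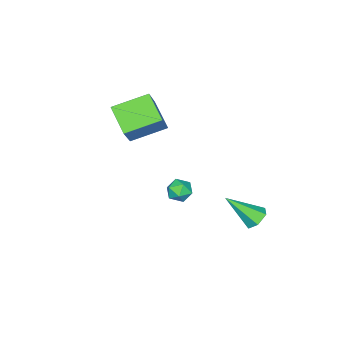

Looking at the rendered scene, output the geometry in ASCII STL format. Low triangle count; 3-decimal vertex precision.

solid 
facet normal -0.993 0.025 -0.118
outer loop
vertex 0.831 1.042 1.431
vertex 0.782 0.42 1.71
vertex 0.749 0.976 2.106
endloop
endfacet
facet normal -0.731 0.682 -0.022
outer loop
vertex 0.831 1.042 1.431
vertex 0.749 0.976 2.106
vertex 1.187 1.438 1.858
endloop
endfacet
facet normal -0.253 0.805 -0.536
outer loop
vertex 0.831 1.042 1.431
vertex 1.187 1.438 1.858
vertex 1.491 1.168 1.309
endloop
endfacet
facet normal -0.218 0.224 -0.950
outer loop
vertex 0.831 1.042 1.431
vertex 1.491 1.168 1.309
vertex 1.241 0.538 1.218
endloop
endfacet
facet normal -0.675 -0.257 -0.691
outer loop
vertex 0.831 1.042 1.431
vertex 1.241 0.538 1.218
vertex 0.782 0.42 1.71
endloop
endfacet
facet normal -0.391 0.695 0.604
outer loop
vertex 1.187 1.438 1.858
vertex 0.749 0.976 2.106
vertex 1.359 1.062 2.402
endloop
endfacet
facet normal -0.813 -0.369 0.450
outer loop
vertex 0.749 0.976 2.106
vertex 0.782 0.42 1.71
vertex 1.109 0.432 2.311
endloop
endfacet
facet normal -0.299 -0.827 -0.477
outer loop
vertex 0.782 0.42 1.71
vertex 1.241 0.538 1.218
vertex 1.413 0.162 1.762
endloop
endfacet
facet normal 0.441 -0.046 -0.896
outer loop
vertex 1.241 0.538 1.218
vertex 1.491 1.168 1.309
vertex 1.851 0.624 1.514
endloop
endfacet
facet normal 0.385 0.895 -0.227
outer loop
vertex 1.491 1.168 1.309
vertex 1.187 1.438 1.858
vertex 1.818 1.18 1.91
endloop
endfacet
facet normal 0.218 -0.224 0.950
outer loop
vertex 1.769 0.558 2.189
vertex 1.359 1.062 2.402
vertex 1.109 0.432 2.311
endloop
endfacet
facet normal 0.253 -0.805 0.536
outer loop
vertex 1.769 0.558 2.189
vertex 1.109 0.432 2.311
vertex 1.413 0.162 1.762
endloop
endfacet
facet normal 0.731 -0.682 0.022
outer loop
vertex 1.769 0.558 2.189
vertex 1.413 0.162 1.762
vertex 1.851 0.624 1.514
endloop
endfacet
facet normal 0.993 -0.025 0.118
outer loop
vertex 1.769 0.558 2.189
vertex 1.851 0.624 1.514
vertex 1.818 1.18 1.91
endloop
endfacet
facet normal 0.675 0.257 0.691
outer loop
vertex 1.769 0.558 2.189
vertex 1.818 1.18 1.91
vertex 1.359 1.062 2.402
endloop
endfacet
facet normal -0.441 0.046 0.896
outer loop
vertex 1.109 0.432 2.311
vertex 1.359 1.062 2.402
vertex 0.749 0.976 2.106
endloop
endfacet
facet normal -0.385 -0.895 0.227
outer loop
vertex 1.413 0.162 1.762
vertex 1.109 0.432 2.311
vertex 0.782 0.42 1.71
endloop
endfacet
facet normal 0.391 -0.695 -0.604
outer loop
vertex 1.851 0.624 1.514
vertex 1.413 0.162 1.762
vertex 1.241 0.538 1.218
endloop
endfacet
facet normal 0.813 0.369 -0.450
outer loop
vertex 1.818 1.18 1.91
vertex 1.851 0.624 1.514
vertex 1.491 1.168 1.309
endloop
endfacet
facet normal 0.299 0.827 0.477
outer loop
vertex 1.359 1.062 2.402
vertex 1.818 1.18 1.91
vertex 1.187 1.438 1.858
endloop
endfacet
facet normal -0.386 0.636 -0.668
outer loop
vertex -2.185 2.734 -2.002
vertex -2.722 2.285 -2.119
vertex -2.778 2.781 -1.614
endloop
endfacet
facet normal 0.487 0.552 0.677
outer loop
vertex -2.185 2.734 -2.002
vertex -2.778 2.781 -1.614
vertex -1.938 0.995 -0.761
endloop
endfacet
facet normal -0.386 0.636 -0.668
outer loop
vertex -2.778 2.781 -1.614
vertex -2.722 2.285 -2.119
vertex -3.315 2.332 -1.731
endloop
endfacet
facet normal -0.393 0.239 0.888
outer loop
vertex -2.778 2.781 -1.614
vertex -3.315 2.332 -1.731
vertex -1.938 0.995 -0.761
endloop
endfacet
facet normal -0.387 0.635 -0.669
outer loop
vertex -3.315 2.332 -1.731
vertex -2.722 2.285 -2.119
vertex -3.259 1.835 -2.235
endloop
endfacet
facet normal -0.768 -0.497 0.405
outer loop
vertex -3.315 2.332 -1.731
vertex -3.259 1.835 -2.235
vertex -1.938 0.995 -0.761
endloop
endfacet
facet normal -0.387 0.635 -0.669
outer loop
vertex -3.259 1.835 -2.235
vertex -2.722 2.285 -2.119
vertex -2.666 1.788 -2.623
endloop
endfacet
facet normal -0.262 -0.921 -0.289
outer loop
vertex -3.259 1.835 -2.235
vertex -2.666 1.788 -2.623
vertex -1.938 0.995 -0.761
endloop
endfacet
facet normal -0.386 0.635 -0.669
outer loop
vertex -2.666 1.788 -2.623
vertex -2.722 2.285 -2.119
vertex -2.129 2.238 -2.506
endloop
endfacet
facet normal 0.618 -0.607 -0.500
outer loop
vertex -2.666 1.788 -2.623
vertex -2.129 2.238 -2.506
vertex -1.938 0.995 -0.761
endloop
endfacet
facet normal -0.386 0.636 -0.669
outer loop
vertex -2.129 2.238 -2.506
vertex -2.722 2.285 -2.119
vertex -2.185 2.734 -2.002
endloop
endfacet
facet normal 0.992 0.129 -0.017
outer loop
vertex -2.129 2.238 -2.506
vertex -2.185 2.734 -2.002
vertex -1.938 0.995 -0.761
endloop
endfacet
facet normal -0.578 -0.286 -0.764
outer loop
vertex -1.022 -4.759 3.074
vertex -2.445 -3.608 3.718
vertex -0.416 -3.488 2.14
endloop
endfacet
facet normal 0.733 -0.594 -0.332
outer loop
vertex 0.705 -2.932 3.622
vertex -1.022 -4.759 3.074
vertex -0.416 -3.488 2.14
endloop
endfacet
facet normal -0.577 -0.287 -0.764
outer loop
vertex -0.416 -3.488 2.14
vertex -2.445 -3.608 3.718
vertex -1.839 -2.337 2.783
endloop
endfacet
facet normal 0.358 0.752 -0.553
outer loop
vertex -1.839 -2.337 2.783
vertex 0.705 -2.932 3.622
vertex -0.416 -3.488 2.14
endloop
endfacet
facet normal -0.358 -0.752 0.553
outer loop
vertex -1.022 -4.759 3.074
vertex -1.324 -3.052 5.2
vertex -2.445 -3.608 3.718
endloop
endfacet
facet normal 0.733 -0.594 -0.332
outer loop
vertex 0.099 -4.203 4.557
vertex -1.022 -4.759 3.074
vertex 0.705 -2.932 3.622
endloop
endfacet
facet normal -0.358 -0.752 0.553
outer loop
vertex 0.099 -4.203 4.557
vertex -1.324 -3.052 5.2
vertex -1.022 -4.759 3.074
endloop
endfacet
facet normal -0.733 0.594 0.332
outer loop
vertex -2.445 -3.608 3.718
vertex -1.324 -3.052 5.2
vertex -1.839 -2.337 2.783
endloop
endfacet
facet normal 0.358 0.752 -0.553
outer loop
vertex -0.718 -1.781 4.266
vertex 0.705 -2.932 3.622
vertex -1.839 -2.337 2.783
endloop
endfacet
facet normal -0.733 0.593 0.332
outer loop
vertex -1.839 -2.337 2.783
vertex -1.324 -3.052 5.2
vertex -0.718 -1.781 4.266
endloop
endfacet
facet normal 0.578 0.287 0.764
outer loop
vertex -0.718 -1.781 4.266
vertex 0.099 -4.203 4.557
vertex 0.705 -2.932 3.622
endloop
endfacet
facet normal 0.577 0.287 0.765
outer loop
vertex -1.324 -3.052 5.2
vertex 0.099 -4.203 4.557
vertex -0.718 -1.781 4.266
endloop
endfacet

endsolid


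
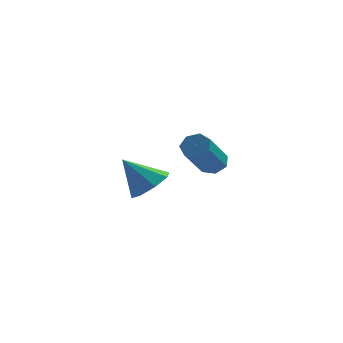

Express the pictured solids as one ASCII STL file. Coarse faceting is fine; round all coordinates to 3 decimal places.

solid 
facet normal 0.642 -0.036 -0.766
outer loop
vertex -1.445 -0.571 -1.395
vertex -2.079 -0.949 -1.909
vertex -1.822 -0.105 -1.733
endloop
endfacet
facet normal 0.178 0.668 0.722
outer loop
vertex -1.445 -0.571 -1.395
vertex -1.822 -0.105 -1.733
vertex -3.101 -0.891 -0.691
endloop
endfacet
facet normal 0.643 -0.036 -0.765
outer loop
vertex -1.822 -0.105 -1.733
vertex -2.079 -0.949 -1.909
vertex -2.35 -0.133 -2.175
endloop
endfacet
facet normal -0.304 0.902 0.307
outer loop
vertex -1.822 -0.105 -1.733
vertex -2.35 -0.133 -2.175
vertex -3.101 -0.891 -0.691
endloop
endfacet
facet normal 0.643 -0.036 -0.765
outer loop
vertex -2.35 -0.133 -2.175
vertex -2.079 -0.949 -1.909
vertex -2.719 -0.64 -2.461
endloop
endfacet
facet normal -0.783 0.616 -0.082
outer loop
vertex -2.35 -0.133 -2.175
vertex -2.719 -0.64 -2.461
vertex -3.101 -0.891 -0.691
endloop
endfacet
facet normal 0.642 -0.038 -0.766
outer loop
vertex -2.719 -0.64 -2.461
vertex -2.079 -0.949 -1.909
vertex -2.714 -1.328 -2.423
endloop
endfacet
facet normal -0.977 -0.019 -0.213
outer loop
vertex -2.719 -0.64 -2.461
vertex -2.714 -1.328 -2.423
vertex -3.101 -0.891 -0.691
endloop
endfacet
facet normal 0.642 -0.037 -0.766
outer loop
vertex -2.714 -1.328 -2.423
vertex -2.079 -0.949 -1.909
vertex -2.336 -1.794 -2.084
endloop
endfacet
facet normal -0.772 -0.635 -0.012
outer loop
vertex -2.714 -1.328 -2.423
vertex -2.336 -1.794 -2.084
vertex -3.101 -0.891 -0.691
endloop
endfacet
facet normal 0.643 -0.037 -0.765
outer loop
vertex -2.336 -1.794 -2.084
vertex -2.079 -0.949 -1.909
vertex -1.808 -1.765 -1.642
endloop
endfacet
facet normal -0.290 -0.868 0.403
outer loop
vertex -2.336 -1.794 -2.084
vertex -1.808 -1.765 -1.642
vertex -3.101 -0.891 -0.691
endloop
endfacet
facet normal 0.642 -0.037 -0.766
outer loop
vertex -1.808 -1.765 -1.642
vertex -2.079 -0.949 -1.909
vertex -1.439 -1.258 -1.357
endloop
endfacet
facet normal 0.189 -0.582 0.791
outer loop
vertex -1.808 -1.765 -1.642
vertex -1.439 -1.258 -1.357
vertex -3.101 -0.891 -0.691
endloop
endfacet
facet normal 0.642 -0.037 -0.765
outer loop
vertex -1.439 -1.258 -1.357
vertex -2.079 -0.949 -1.909
vertex -1.445 -0.571 -1.395
endloop
endfacet
facet normal 0.382 0.054 0.923
outer loop
vertex -1.439 -1.258 -1.357
vertex -1.445 -0.571 -1.395
vertex -3.101 -0.891 -0.691
endloop
endfacet
facet normal 0.263 0.694 -0.670
outer loop
vertex 0.311 3.707 -2.649
vertex -0.244 4.01 -2.553
vertex 0.313 4.092 -2.249
endloop
endfacet
facet normal 0.965 -0.191 0.179
outer loop
vertex 0.311 3.707 -2.649
vertex 0.313 4.092 -2.249
vertex -0.24 2.248 -1.243
endloop
endfacet
facet normal 0.965 -0.191 0.181
outer loop
vertex -0.24 2.248 -1.243
vertex 0.313 4.092 -2.249
vertex -0.239 2.633 -0.843
endloop
endfacet
facet normal -0.262 -0.695 0.670
outer loop
vertex -0.24 2.248 -1.243
vertex -0.239 2.633 -0.843
vertex -0.796 2.55 -1.147
endloop
endfacet
facet normal 0.262 0.696 -0.669
outer loop
vertex 0.313 4.092 -2.249
vertex -0.244 4.01 -2.553
vertex -0.105 4.415 -2.077
endloop
endfacet
facet normal 0.604 0.422 0.676
outer loop
vertex 0.313 4.092 -2.249
vertex -0.105 4.415 -2.077
vertex -0.239 2.633 -0.843
endloop
endfacet
facet normal 0.603 0.423 0.676
outer loop
vertex -0.239 2.633 -0.843
vertex -0.105 4.415 -2.077
vertex -0.657 2.956 -0.672
endloop
endfacet
facet normal -0.262 -0.694 0.670
outer loop
vertex -0.239 2.633 -0.843
vertex -0.657 2.956 -0.672
vertex -0.796 2.55 -1.147
endloop
endfacet
facet normal 0.263 0.696 -0.669
outer loop
vertex -0.105 4.415 -2.077
vertex -0.244 4.01 -2.553
vertex -0.628 4.433 -2.264
endloop
endfacet
facet normal -0.212 0.718 0.663
outer loop
vertex -0.105 4.415 -2.077
vertex -0.628 4.433 -2.264
vertex -0.657 2.956 -0.672
endloop
endfacet
facet normal -0.211 0.718 0.663
outer loop
vertex -0.657 2.956 -0.672
vertex -0.628 4.433 -2.264
vertex -1.179 2.974 -0.858
endloop
endfacet
facet normal -0.263 -0.694 0.670
outer loop
vertex -0.657 2.956 -0.672
vertex -1.179 2.974 -0.858
vertex -0.796 2.55 -1.147
endloop
endfacet
facet normal 0.262 0.695 -0.670
outer loop
vertex -0.628 4.433 -2.264
vertex -0.244 4.01 -2.553
vertex -0.862 4.132 -2.668
endloop
endfacet
facet normal -0.868 0.473 0.151
outer loop
vertex -0.628 4.433 -2.264
vertex -0.862 4.132 -2.668
vertex -1.179 2.974 -0.858
endloop
endfacet
facet normal -0.868 0.473 0.151
outer loop
vertex -1.179 2.974 -0.858
vertex -0.862 4.132 -2.668
vertex -1.413 2.673 -1.262
endloop
endfacet
facet normal -0.263 -0.694 0.670
outer loop
vertex -1.179 2.974 -0.858
vertex -1.413 2.673 -1.262
vertex -0.796 2.55 -1.147
endloop
endfacet
facet normal 0.262 0.694 -0.670
outer loop
vertex -0.862 4.132 -2.668
vertex -0.244 4.01 -2.553
vertex -0.631 3.739 -2.985
endloop
endfacet
facet normal -0.871 -0.129 -0.475
outer loop
vertex -0.862 4.132 -2.668
vertex -0.631 3.739 -2.985
vertex -1.413 2.673 -1.262
endloop
endfacet
facet normal -0.871 -0.128 -0.474
outer loop
vertex -1.413 2.673 -1.262
vertex -0.631 3.739 -2.985
vertex -1.182 2.28 -1.58
endloop
endfacet
facet normal -0.263 -0.696 0.668
outer loop
vertex -1.413 2.673 -1.262
vertex -1.182 2.28 -1.58
vertex -0.796 2.55 -1.147
endloop
endfacet
facet normal 0.262 0.695 -0.670
outer loop
vertex -0.631 3.739 -2.985
vertex -0.244 4.01 -2.553
vertex -0.109 3.55 -2.977
endloop
endfacet
facet normal -0.218 -0.633 -0.743
outer loop
vertex -0.631 3.739 -2.985
vertex -0.109 3.55 -2.977
vertex -1.182 2.28 -1.58
endloop
endfacet
facet normal -0.217 -0.634 -0.743
outer loop
vertex -1.182 2.28 -1.58
vertex -0.109 3.55 -2.977
vertex -0.66 2.091 -1.571
endloop
endfacet
facet normal -0.263 -0.696 0.668
outer loop
vertex -1.182 2.28 -1.58
vertex -0.66 2.091 -1.571
vertex -0.796 2.55 -1.147
endloop
endfacet
facet normal 0.263 0.694 -0.670
outer loop
vertex -0.109 3.55 -2.977
vertex -0.244 4.01 -2.553
vertex 0.311 3.707 -2.649
endloop
endfacet
facet normal 0.599 -0.661 -0.451
outer loop
vertex -0.109 3.55 -2.977
vertex 0.311 3.707 -2.649
vertex -0.66 2.091 -1.571
endloop
endfacet
facet normal 0.599 -0.661 -0.451
outer loop
vertex -0.66 2.091 -1.571
vertex 0.311 3.707 -2.649
vertex -0.24 2.248 -1.243
endloop
endfacet
facet normal -0.262 -0.696 0.669
outer loop
vertex -0.66 2.091 -1.571
vertex -0.24 2.248 -1.243
vertex -0.796 2.55 -1.147
endloop
endfacet

endsolid


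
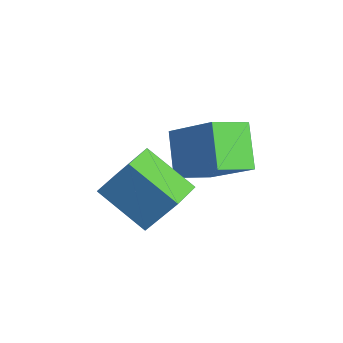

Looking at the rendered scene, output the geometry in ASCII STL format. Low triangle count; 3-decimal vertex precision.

solid 
facet normal -0.721 0.179 0.669
outer loop
vertex -5.065 2.397 3.905
vertex -3.639 3.182 5.232
vertex -5.251 3.634 3.373
endloop
endfacet
facet normal -0.679 -0.374 -0.631
outer loop
vertex -4.061 3.338 2.268
vertex -5.065 2.397 3.905
vertex -5.251 3.634 3.373
endloop
endfacet
facet normal -0.721 0.180 0.669
outer loop
vertex -5.251 3.634 3.373
vertex -3.639 3.182 5.232
vertex -3.825 4.419 4.699
endloop
endfacet
facet normal -0.137 0.910 -0.391
outer loop
vertex -3.825 4.419 4.699
vertex -4.061 3.338 2.268
vertex -5.251 3.634 3.373
endloop
endfacet
facet normal 0.137 -0.910 0.391
outer loop
vertex -5.065 2.397 3.905
vertex -2.449 2.886 4.127
vertex -3.639 3.182 5.232
endloop
endfacet
facet normal -0.679 -0.374 -0.632
outer loop
vertex -3.875 2.101 2.801
vertex -5.065 2.397 3.905
vertex -4.061 3.338 2.268
endloop
endfacet
facet normal 0.137 -0.910 0.392
outer loop
vertex -3.875 2.101 2.801
vertex -2.449 2.886 4.127
vertex -5.065 2.397 3.905
endloop
endfacet
facet normal 0.679 0.374 0.631
outer loop
vertex -3.639 3.182 5.232
vertex -2.449 2.886 4.127
vertex -3.825 4.419 4.699
endloop
endfacet
facet normal -0.137 0.910 -0.391
outer loop
vertex -2.635 4.123 3.595
vertex -4.061 3.338 2.268
vertex -3.825 4.419 4.699
endloop
endfacet
facet normal 0.679 0.374 0.632
outer loop
vertex -3.825 4.419 4.699
vertex -2.449 2.886 4.127
vertex -2.635 4.123 3.595
endloop
endfacet
facet normal 0.721 -0.180 -0.669
outer loop
vertex -2.635 4.123 3.595
vertex -3.875 2.101 2.801
vertex -4.061 3.338 2.268
endloop
endfacet
facet normal 0.721 -0.179 -0.669
outer loop
vertex -2.449 2.886 4.127
vertex -3.875 2.101 2.801
vertex -2.635 4.123 3.595
endloop
endfacet
facet normal -0.677 0.718 -0.162
outer loop
vertex -3.721 1.224 4.587
vertex -2.438 2.204 3.567
vertex -4.228 0.428 3.185
endloop
endfacet
facet normal -0.671 -0.514 0.534
outer loop
vertex -3.442 -0.404 3.373
vertex -3.721 1.224 4.587
vertex -4.228 0.428 3.185
endloop
endfacet
facet normal -0.677 0.718 -0.162
outer loop
vertex -4.228 0.428 3.185
vertex -2.438 2.204 3.567
vertex -2.945 1.409 2.165
endloop
endfacet
facet normal -0.300 -0.471 -0.830
outer loop
vertex -2.945 1.409 2.165
vertex -3.442 -0.404 3.373
vertex -4.228 0.428 3.185
endloop
endfacet
facet normal 0.300 0.471 0.830
outer loop
vertex -3.721 1.224 4.587
vertex -1.652 1.372 3.755
vertex -2.438 2.204 3.567
endloop
endfacet
facet normal -0.672 -0.513 0.534
outer loop
vertex -2.935 0.391 4.775
vertex -3.721 1.224 4.587
vertex -3.442 -0.404 3.373
endloop
endfacet
facet normal 0.300 0.470 0.830
outer loop
vertex -2.935 0.391 4.775
vertex -1.652 1.372 3.755
vertex -3.721 1.224 4.587
endloop
endfacet
facet normal 0.671 0.514 -0.534
outer loop
vertex -2.438 2.204 3.567
vertex -1.652 1.372 3.755
vertex -2.945 1.409 2.165
endloop
endfacet
facet normal -0.300 -0.471 -0.830
outer loop
vertex -2.159 0.576 2.353
vertex -3.442 -0.404 3.373
vertex -2.945 1.409 2.165
endloop
endfacet
facet normal 0.672 0.513 -0.534
outer loop
vertex -2.945 1.409 2.165
vertex -1.652 1.372 3.755
vertex -2.159 0.576 2.353
endloop
endfacet
facet normal 0.677 -0.718 0.162
outer loop
vertex -2.159 0.576 2.353
vertex -2.935 0.391 4.775
vertex -3.442 -0.404 3.373
endloop
endfacet
facet normal 0.678 -0.717 0.162
outer loop
vertex -1.652 1.372 3.755
vertex -2.935 0.391 4.775
vertex -2.159 0.576 2.353
endloop
endfacet

endsolid


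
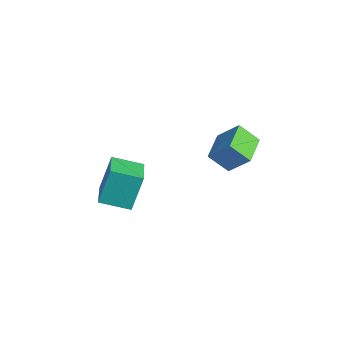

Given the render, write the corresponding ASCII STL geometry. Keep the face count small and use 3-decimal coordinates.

solid 
facet normal -0.539 -0.488 -0.687
outer loop
vertex 2.118 1.838 1.256
vertex 0.764 2.861 1.592
vertex 2.532 2.692 0.324
endloop
endfacet
facet normal 0.782 -0.592 -0.194
outer loop
vertex 3.336 3.419 1.348
vertex 2.118 1.838 1.256
vertex 2.532 2.692 0.324
endloop
endfacet
facet normal -0.539 -0.487 -0.687
outer loop
vertex 2.532 2.692 0.324
vertex 0.764 2.861 1.592
vertex 1.178 3.716 0.661
endloop
endfacet
facet normal 0.311 0.642 -0.700
outer loop
vertex 1.178 3.716 0.661
vertex 3.336 3.419 1.348
vertex 2.532 2.692 0.324
endloop
endfacet
facet normal -0.311 -0.642 0.700
outer loop
vertex 2.118 1.838 1.256
vertex 1.568 3.588 2.616
vertex 0.764 2.861 1.592
endloop
endfacet
facet normal 0.782 -0.591 -0.195
outer loop
vertex 2.922 2.564 2.279
vertex 2.118 1.838 1.256
vertex 3.336 3.419 1.348
endloop
endfacet
facet normal -0.311 -0.642 0.700
outer loop
vertex 2.922 2.564 2.279
vertex 1.568 3.588 2.616
vertex 2.118 1.838 1.256
endloop
endfacet
facet normal -0.783 0.591 0.195
outer loop
vertex 0.764 2.861 1.592
vertex 1.568 3.588 2.616
vertex 1.178 3.716 0.661
endloop
endfacet
facet normal 0.311 0.642 -0.700
outer loop
vertex 1.982 4.442 1.684
vertex 3.336 3.419 1.348
vertex 1.178 3.716 0.661
endloop
endfacet
facet normal -0.782 0.592 0.195
outer loop
vertex 1.178 3.716 0.661
vertex 1.568 3.588 2.616
vertex 1.982 4.442 1.684
endloop
endfacet
facet normal 0.539 0.487 0.687
outer loop
vertex 1.982 4.442 1.684
vertex 2.922 2.564 2.279
vertex 3.336 3.419 1.348
endloop
endfacet
facet normal 0.540 0.488 0.686
outer loop
vertex 1.568 3.588 2.616
vertex 2.922 2.564 2.279
vertex 1.982 4.442 1.684
endloop
endfacet
facet normal -0.914 0.341 -0.220
outer loop
vertex -0.744 -1.787 0.301
vertex -0.125 -0.414 -0.143
vertex -0.556 -2.46 -1.519
endloop
endfacet
facet normal -0.394 -0.875 0.283
outer loop
vertex 1.445 -3.206 -1.037
vertex -0.744 -1.787 0.301
vertex -0.556 -2.46 -1.519
endloop
endfacet
facet normal -0.914 0.340 -0.220
outer loop
vertex -0.556 -2.46 -1.519
vertex -0.125 -0.414 -0.143
vertex 0.062 -1.087 -1.963
endloop
endfacet
facet normal 0.096 -0.345 -0.934
outer loop
vertex 0.062 -1.087 -1.963
vertex 1.445 -3.206 -1.037
vertex -0.556 -2.46 -1.519
endloop
endfacet
facet normal -0.096 0.345 0.934
outer loop
vertex -0.744 -1.787 0.301
vertex 1.876 -1.16 0.339
vertex -0.125 -0.414 -0.143
endloop
endfacet
facet normal -0.394 -0.875 0.283
outer loop
vertex 1.258 -2.533 0.783
vertex -0.744 -1.787 0.301
vertex 1.445 -3.206 -1.037
endloop
endfacet
facet normal -0.096 0.345 0.934
outer loop
vertex 1.258 -2.533 0.783
vertex 1.876 -1.16 0.339
vertex -0.744 -1.787 0.301
endloop
endfacet
facet normal 0.394 0.874 -0.283
outer loop
vertex -0.125 -0.414 -0.143
vertex 1.876 -1.16 0.339
vertex 0.062 -1.087 -1.963
endloop
endfacet
facet normal 0.096 -0.345 -0.934
outer loop
vertex 2.064 -1.833 -1.481
vertex 1.445 -3.206 -1.037
vertex 0.062 -1.087 -1.963
endloop
endfacet
facet normal 0.394 0.875 -0.283
outer loop
vertex 0.062 -1.087 -1.963
vertex 1.876 -1.16 0.339
vertex 2.064 -1.833 -1.481
endloop
endfacet
facet normal 0.914 -0.341 0.220
outer loop
vertex 2.064 -1.833 -1.481
vertex 1.258 -2.533 0.783
vertex 1.445 -3.206 -1.037
endloop
endfacet
facet normal 0.914 -0.340 0.220
outer loop
vertex 1.876 -1.16 0.339
vertex 1.258 -2.533 0.783
vertex 2.064 -1.833 -1.481
endloop
endfacet

endsolid


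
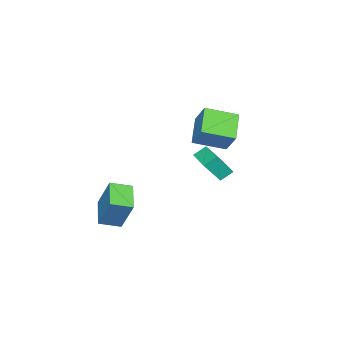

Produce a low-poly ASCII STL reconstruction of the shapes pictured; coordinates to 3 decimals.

solid 
facet normal -0.544 0.785 -0.296
outer loop
vertex -3.839 -0.287 3.571
vertex -2.387 0.285 2.418
vertex -4.476 -1.202 2.314
endloop
endfacet
facet normal -0.748 -0.295 0.594
outer loop
vertex -3.393 -2.765 2.902
vertex -3.839 -0.287 3.571
vertex -4.476 -1.202 2.314
endloop
endfacet
facet normal -0.544 0.785 -0.296
outer loop
vertex -4.476 -1.202 2.314
vertex -2.387 0.285 2.418
vertex -3.024 -0.63 1.161
endloop
endfacet
facet normal -0.380 -0.544 -0.748
outer loop
vertex -3.024 -0.63 1.161
vertex -3.393 -2.765 2.902
vertex -4.476 -1.202 2.314
endloop
endfacet
facet normal 0.380 0.544 0.748
outer loop
vertex -3.839 -0.287 3.571
vertex -1.304 -1.278 3.006
vertex -2.387 0.285 2.418
endloop
endfacet
facet normal -0.748 -0.295 0.594
outer loop
vertex -2.756 -1.85 4.159
vertex -3.839 -0.287 3.571
vertex -3.393 -2.765 2.902
endloop
endfacet
facet normal 0.380 0.544 0.748
outer loop
vertex -2.756 -1.85 4.159
vertex -1.304 -1.278 3.006
vertex -3.839 -0.287 3.571
endloop
endfacet
facet normal 0.748 0.295 -0.594
outer loop
vertex -2.387 0.285 2.418
vertex -1.304 -1.278 3.006
vertex -3.024 -0.63 1.161
endloop
endfacet
facet normal -0.380 -0.544 -0.748
outer loop
vertex -1.941 -2.193 1.749
vertex -3.393 -2.765 2.902
vertex -3.024 -0.63 1.161
endloop
endfacet
facet normal 0.748 0.295 -0.594
outer loop
vertex -3.024 -0.63 1.161
vertex -1.304 -1.278 3.006
vertex -1.941 -2.193 1.749
endloop
endfacet
facet normal 0.544 -0.785 0.296
outer loop
vertex -1.941 -2.193 1.749
vertex -2.756 -1.85 4.159
vertex -3.393 -2.765 2.902
endloop
endfacet
facet normal 0.544 -0.785 0.296
outer loop
vertex -1.304 -1.278 3.006
vertex -2.756 -1.85 4.159
vertex -1.941 -2.193 1.749
endloop
endfacet
facet normal -0.773 -0.473 0.422
outer loop
vertex 3.105 -4.387 0.241
vertex 2.324 -3.42 -0.105
vertex 2.694 -5.391 -1.638
endloop
endfacet
facet normal 0.605 -0.749 0.268
outer loop
vertex 4.116 -4.52 -2.415
vertex 3.105 -4.387 0.241
vertex 2.694 -5.391 -1.638
endloop
endfacet
facet normal -0.773 -0.474 0.422
outer loop
vertex 2.694 -5.391 -1.638
vertex 2.324 -3.42 -0.105
vertex 1.913 -4.425 -1.984
endloop
endfacet
facet normal -0.189 -0.463 -0.866
outer loop
vertex 1.913 -4.425 -1.984
vertex 4.116 -4.52 -2.415
vertex 2.694 -5.391 -1.638
endloop
endfacet
facet normal 0.190 0.463 0.866
outer loop
vertex 3.105 -4.387 0.241
vertex 3.746 -2.549 -0.882
vertex 2.324 -3.42 -0.105
endloop
endfacet
facet normal 0.606 -0.749 0.268
outer loop
vertex 4.527 -3.515 -0.536
vertex 3.105 -4.387 0.241
vertex 4.116 -4.52 -2.415
endloop
endfacet
facet normal 0.189 0.463 0.866
outer loop
vertex 4.527 -3.515 -0.536
vertex 3.746 -2.549 -0.882
vertex 3.105 -4.387 0.241
endloop
endfacet
facet normal -0.606 0.749 -0.268
outer loop
vertex 2.324 -3.42 -0.105
vertex 3.746 -2.549 -0.882
vertex 1.913 -4.425 -1.984
endloop
endfacet
facet normal -0.189 -0.463 -0.866
outer loop
vertex 3.335 -3.553 -2.761
vertex 4.116 -4.52 -2.415
vertex 1.913 -4.425 -1.984
endloop
endfacet
facet normal -0.606 0.749 -0.268
outer loop
vertex 1.913 -4.425 -1.984
vertex 3.746 -2.549 -0.882
vertex 3.335 -3.553 -2.761
endloop
endfacet
facet normal 0.773 0.473 -0.422
outer loop
vertex 3.335 -3.553 -2.761
vertex 4.527 -3.515 -0.536
vertex 4.116 -4.52 -2.415
endloop
endfacet
facet normal 0.773 0.474 -0.422
outer loop
vertex 3.746 -2.549 -0.882
vertex 4.527 -3.515 -0.536
vertex 3.335 -3.553 -2.761
endloop
endfacet
facet normal -0.694 -0.720 0.007
outer loop
vertex -0.83 -0.715 2.202
vertex -1.507 -0.075 0.976
vertex -0.316 -1.215 1.657
endloop
endfacet
facet normal 0.440 -0.416 0.796
outer loop
vertex 0.947 0.095 1.644
vertex -0.83 -0.715 2.202
vertex -0.316 -1.215 1.657
endloop
endfacet
facet normal -0.694 -0.720 0.007
outer loop
vertex -0.316 -1.215 1.657
vertex -1.507 -0.075 0.976
vertex -0.993 -0.575 0.431
endloop
endfacet
facet normal 0.570 -0.556 -0.605
outer loop
vertex -0.993 -0.575 0.431
vertex 0.947 0.095 1.644
vertex -0.316 -1.215 1.657
endloop
endfacet
facet normal -0.570 0.556 0.605
outer loop
vertex -0.83 -0.715 2.202
vertex -0.244 1.235 0.963
vertex -1.507 -0.075 0.976
endloop
endfacet
facet normal 0.440 -0.416 0.796
outer loop
vertex 0.433 0.595 2.189
vertex -0.83 -0.715 2.202
vertex 0.947 0.095 1.644
endloop
endfacet
facet normal -0.570 0.556 0.605
outer loop
vertex 0.433 0.595 2.189
vertex -0.244 1.235 0.963
vertex -0.83 -0.715 2.202
endloop
endfacet
facet normal -0.440 0.416 -0.796
outer loop
vertex -1.507 -0.075 0.976
vertex -0.244 1.235 0.963
vertex -0.993 -0.575 0.431
endloop
endfacet
facet normal 0.570 -0.556 -0.605
outer loop
vertex 0.27 0.735 0.418
vertex 0.947 0.095 1.644
vertex -0.993 -0.575 0.431
endloop
endfacet
facet normal -0.440 0.416 -0.796
outer loop
vertex -0.993 -0.575 0.431
vertex -0.244 1.235 0.963
vertex 0.27 0.735 0.418
endloop
endfacet
facet normal 0.694 0.720 -0.007
outer loop
vertex 0.27 0.735 0.418
vertex 0.433 0.595 2.189
vertex 0.947 0.095 1.644
endloop
endfacet
facet normal 0.694 0.720 -0.007
outer loop
vertex -0.244 1.235 0.963
vertex 0.433 0.595 2.189
vertex 0.27 0.735 0.418
endloop
endfacet

endsolid


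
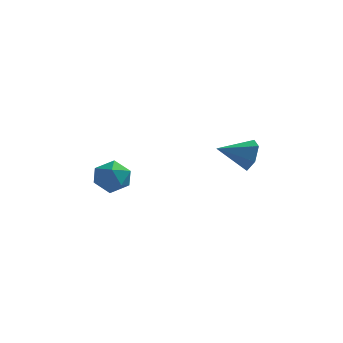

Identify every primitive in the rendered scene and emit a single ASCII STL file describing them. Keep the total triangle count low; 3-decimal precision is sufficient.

solid 
facet normal 0.859 0.393 -0.327
outer loop
vertex 5.046 -0.958 -0.248
vertex 4.633 -0.647 -0.96
vertex 4.685 -0.155 -0.232
endloop
endfacet
facet normal -0.096 -0.063 0.993
outer loop
vertex 5.046 -0.958 -0.248
vertex 4.685 -0.155 -0.232
vertex 3.267 -1.273 -0.44
endloop
endfacet
facet normal 0.859 0.393 -0.327
outer loop
vertex 4.685 -0.155 -0.232
vertex 4.633 -0.647 -0.96
vertex 4.272 0.155 -0.944
endloop
endfacet
facet normal -0.555 0.596 0.581
outer loop
vertex 4.685 -0.155 -0.232
vertex 4.272 0.155 -0.944
vertex 3.267 -1.273 -0.44
endloop
endfacet
facet normal 0.859 0.393 -0.327
outer loop
vertex 4.272 0.155 -0.944
vertex 4.633 -0.647 -0.96
vertex 4.22 -0.337 -1.672
endloop
endfacet
facet normal -0.830 0.488 -0.271
outer loop
vertex 4.272 0.155 -0.944
vertex 4.22 -0.337 -1.672
vertex 3.267 -1.273 -0.44
endloop
endfacet
facet normal 0.859 0.393 -0.327
outer loop
vertex 4.22 -0.337 -1.672
vertex 4.633 -0.647 -0.96
vertex 4.581 -1.139 -1.688
endloop
endfacet
facet normal -0.647 -0.277 -0.711
outer loop
vertex 4.22 -0.337 -1.672
vertex 4.581 -1.139 -1.688
vertex 3.267 -1.273 -0.44
endloop
endfacet
facet normal 0.859 0.393 -0.327
outer loop
vertex 4.581 -1.139 -1.688
vertex 4.633 -0.647 -0.96
vertex 4.994 -1.449 -0.976
endloop
endfacet
facet normal -0.188 -0.936 -0.298
outer loop
vertex 4.581 -1.139 -1.688
vertex 4.994 -1.449 -0.976
vertex 3.267 -1.273 -0.44
endloop
endfacet
facet normal 0.859 0.393 -0.327
outer loop
vertex 4.994 -1.449 -0.976
vertex 4.633 -0.647 -0.96
vertex 5.046 -0.958 -0.248
endloop
endfacet
facet normal 0.087 -0.829 0.553
outer loop
vertex 4.994 -1.449 -0.976
vertex 5.046 -0.958 -0.248
vertex 3.267 -1.273 -0.44
endloop
endfacet
facet normal -0.725 0.545 -0.421
outer loop
vertex -1.586 -0.601 -3.357
vertex -2.241 -1.258 -3.081
vertex -2.023 -0.517 -2.497
endloop
endfacet
facet normal -0.194 0.962 -0.192
outer loop
vertex -1.586 -0.601 -3.357
vertex -2.023 -0.517 -2.497
vertex -1.075 -0.342 -2.577
endloop
endfacet
facet normal 0.407 0.753 -0.517
outer loop
vertex -1.586 -0.601 -3.357
vertex -1.075 -0.342 -2.577
vertex -0.706 -0.975 -3.209
endloop
endfacet
facet normal 0.247 0.207 -0.947
outer loop
vertex -1.586 -0.601 -3.357
vertex -0.706 -0.975 -3.209
vertex -1.427 -1.54 -3.521
endloop
endfacet
facet normal -0.453 0.078 -0.888
outer loop
vertex -1.586 -0.601 -3.357
vertex -1.427 -1.54 -3.521
vertex -2.241 -1.258 -3.081
endloop
endfacet
facet normal -0.114 0.853 0.509
outer loop
vertex -1.075 -0.342 -2.577
vertex -2.023 -0.517 -2.497
vertex -1.413 -0.84 -1.819
endloop
endfacet
facet normal -0.974 0.178 0.137
outer loop
vertex -2.023 -0.517 -2.497
vertex -2.241 -1.258 -3.081
vertex -2.134 -1.405 -2.131
endloop
endfacet
facet normal -0.534 -0.578 -0.618
outer loop
vertex -2.241 -1.258 -3.081
vertex -1.427 -1.54 -3.521
vertex -1.765 -2.038 -2.763
endloop
endfacet
facet normal 0.597 -0.368 -0.713
outer loop
vertex -1.427 -1.54 -3.521
vertex -0.706 -0.975 -3.209
vertex -0.817 -1.863 -2.843
endloop
endfacet
facet normal 0.856 0.516 -0.017
outer loop
vertex -0.706 -0.975 -3.209
vertex -1.075 -0.342 -2.577
vertex -0.599 -1.122 -2.259
endloop
endfacet
facet normal -0.247 -0.207 0.947
outer loop
vertex -1.254 -1.779 -1.983
vertex -1.413 -0.84 -1.819
vertex -2.134 -1.405 -2.131
endloop
endfacet
facet normal -0.407 -0.753 0.517
outer loop
vertex -1.254 -1.779 -1.983
vertex -2.134 -1.405 -2.131
vertex -1.765 -2.038 -2.763
endloop
endfacet
facet normal 0.194 -0.962 0.192
outer loop
vertex -1.254 -1.779 -1.983
vertex -1.765 -2.038 -2.763
vertex -0.817 -1.863 -2.843
endloop
endfacet
facet normal 0.725 -0.545 0.421
outer loop
vertex -1.254 -1.779 -1.983
vertex -0.817 -1.863 -2.843
vertex -0.599 -1.122 -2.259
endloop
endfacet
facet normal 0.453 -0.078 0.888
outer loop
vertex -1.254 -1.779 -1.983
vertex -0.599 -1.122 -2.259
vertex -1.413 -0.84 -1.819
endloop
endfacet
facet normal -0.597 0.368 0.713
outer loop
vertex -2.134 -1.405 -2.131
vertex -1.413 -0.84 -1.819
vertex -2.023 -0.517 -2.497
endloop
endfacet
facet normal -0.856 -0.516 0.017
outer loop
vertex -1.765 -2.038 -2.763
vertex -2.134 -1.405 -2.131
vertex -2.241 -1.258 -3.081
endloop
endfacet
facet normal 0.114 -0.853 -0.509
outer loop
vertex -0.817 -1.863 -2.843
vertex -1.765 -2.038 -2.763
vertex -1.427 -1.54 -3.521
endloop
endfacet
facet normal 0.974 -0.178 -0.137
outer loop
vertex -0.599 -1.122 -2.259
vertex -0.817 -1.863 -2.843
vertex -0.706 -0.975 -3.209
endloop
endfacet
facet normal 0.534 0.578 0.618
outer loop
vertex -1.413 -0.84 -1.819
vertex -0.599 -1.122 -2.259
vertex -1.075 -0.342 -2.577
endloop
endfacet

endsolid
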